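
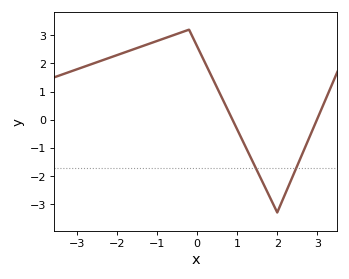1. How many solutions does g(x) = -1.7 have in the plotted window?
2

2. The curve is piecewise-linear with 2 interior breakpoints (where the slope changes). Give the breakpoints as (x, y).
(-0.2, 3.2); (2, -3.3)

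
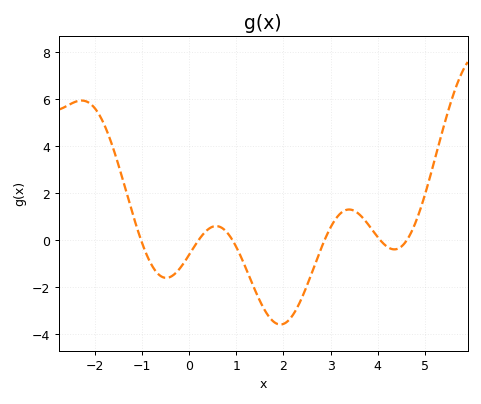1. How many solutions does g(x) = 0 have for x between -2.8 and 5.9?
6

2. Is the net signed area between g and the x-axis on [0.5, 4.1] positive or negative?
negative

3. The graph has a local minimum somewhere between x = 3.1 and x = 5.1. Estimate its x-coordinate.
4.4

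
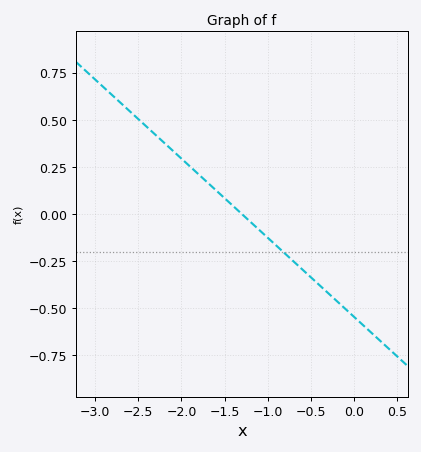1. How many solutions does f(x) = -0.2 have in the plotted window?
1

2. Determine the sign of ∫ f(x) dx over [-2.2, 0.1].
negative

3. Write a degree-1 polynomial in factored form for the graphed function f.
y = -0.42(x + 1.3)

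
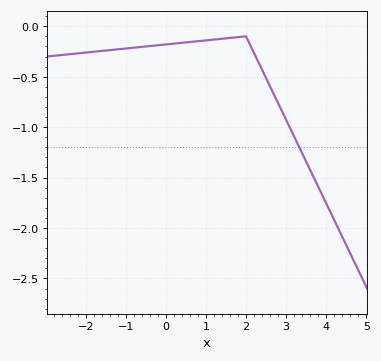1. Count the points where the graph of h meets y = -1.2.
1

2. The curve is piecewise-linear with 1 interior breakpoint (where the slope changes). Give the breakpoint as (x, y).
(2, -0.1)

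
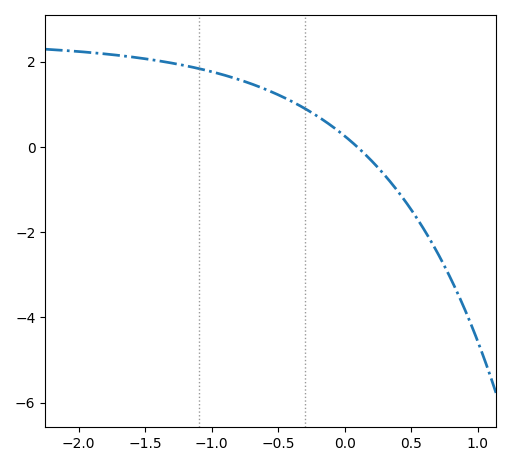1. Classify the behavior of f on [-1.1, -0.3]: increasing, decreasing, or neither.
decreasing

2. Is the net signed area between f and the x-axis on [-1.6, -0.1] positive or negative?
positive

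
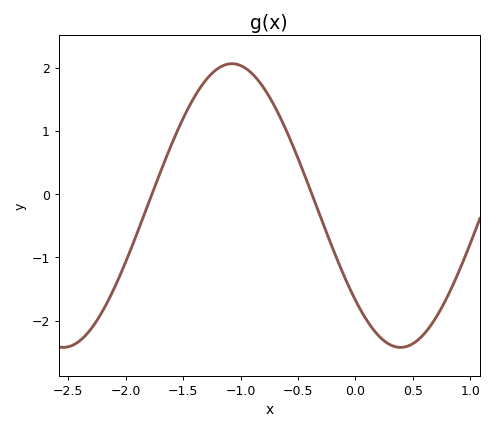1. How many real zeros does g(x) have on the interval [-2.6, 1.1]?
2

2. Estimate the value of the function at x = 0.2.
-2.2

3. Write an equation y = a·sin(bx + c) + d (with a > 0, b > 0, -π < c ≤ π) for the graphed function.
y = 2.24sin(2.1x - 2.4) - 0.18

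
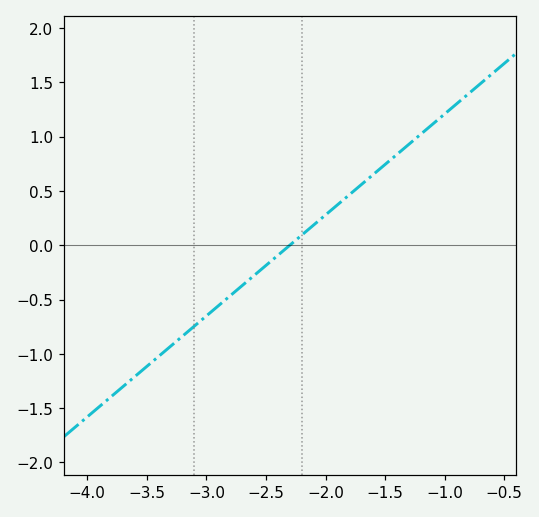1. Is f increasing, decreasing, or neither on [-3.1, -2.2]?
increasing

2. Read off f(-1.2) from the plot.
1.02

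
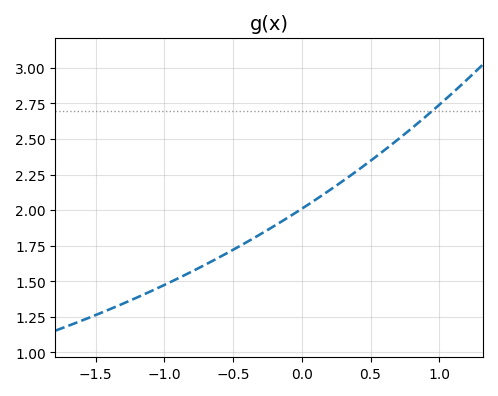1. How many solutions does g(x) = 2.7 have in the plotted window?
1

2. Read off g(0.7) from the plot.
2.5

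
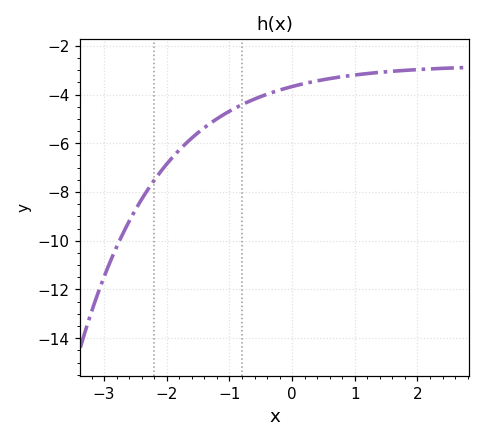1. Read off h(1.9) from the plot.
-2.99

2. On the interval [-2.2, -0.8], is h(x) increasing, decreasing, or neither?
increasing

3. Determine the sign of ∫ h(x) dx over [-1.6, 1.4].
negative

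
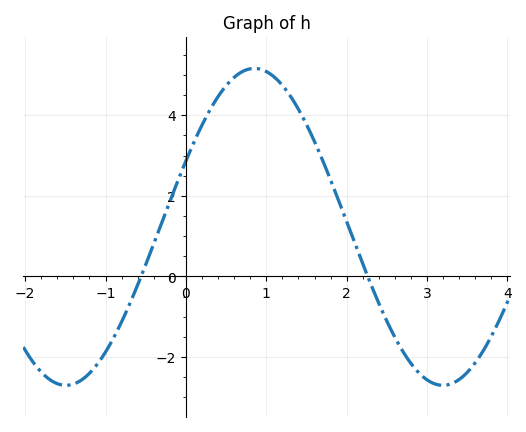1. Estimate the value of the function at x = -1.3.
-2.57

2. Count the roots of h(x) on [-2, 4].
2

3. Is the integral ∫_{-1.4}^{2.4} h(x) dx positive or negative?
positive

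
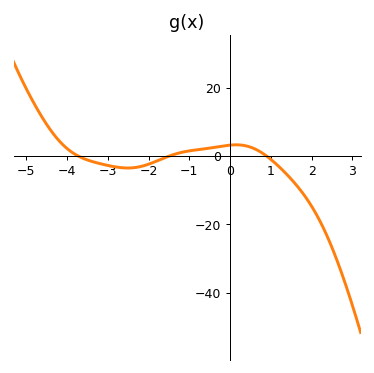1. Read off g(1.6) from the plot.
-8.09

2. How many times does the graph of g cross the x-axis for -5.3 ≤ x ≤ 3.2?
3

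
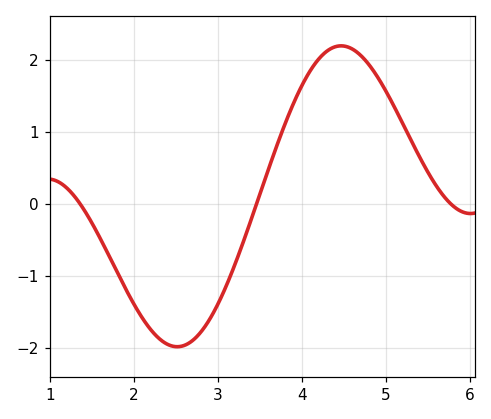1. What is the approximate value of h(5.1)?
1.34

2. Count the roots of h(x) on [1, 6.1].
3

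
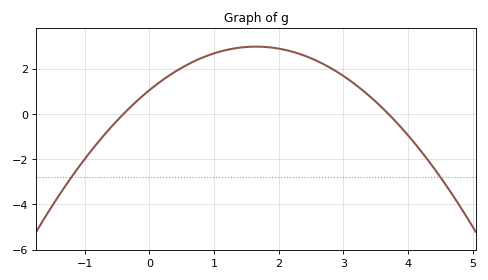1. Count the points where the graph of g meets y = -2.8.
2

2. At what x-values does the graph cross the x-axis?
-0.4, 3.7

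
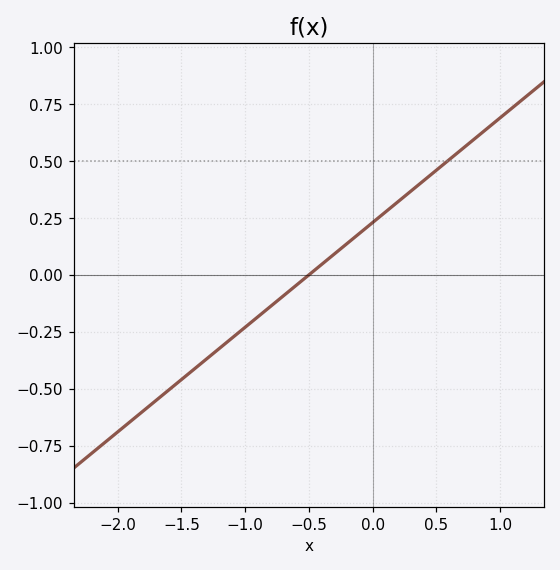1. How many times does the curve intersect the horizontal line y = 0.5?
1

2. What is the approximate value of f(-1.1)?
-0.28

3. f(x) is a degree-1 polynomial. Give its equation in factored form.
y = 0.46(x + 0.5)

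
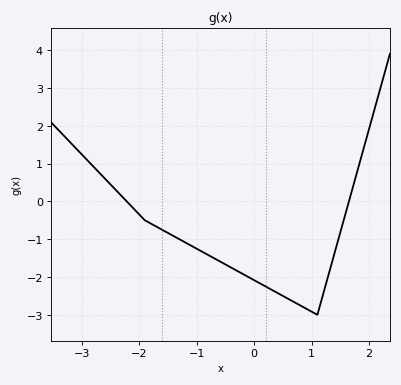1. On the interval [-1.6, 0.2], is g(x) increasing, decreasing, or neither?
decreasing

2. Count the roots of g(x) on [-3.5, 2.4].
2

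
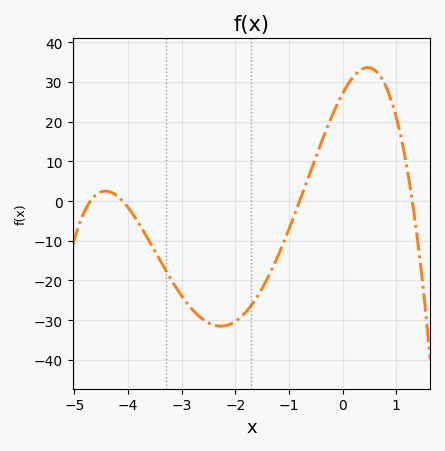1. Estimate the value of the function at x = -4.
-2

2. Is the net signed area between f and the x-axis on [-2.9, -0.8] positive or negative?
negative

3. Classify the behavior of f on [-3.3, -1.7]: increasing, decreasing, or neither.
neither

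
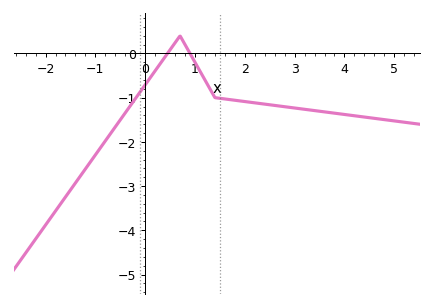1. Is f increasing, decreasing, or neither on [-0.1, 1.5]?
neither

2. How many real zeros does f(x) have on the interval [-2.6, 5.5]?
2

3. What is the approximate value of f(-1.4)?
-2.9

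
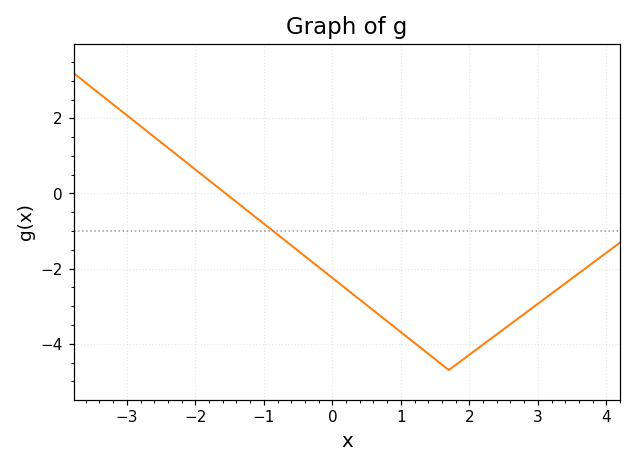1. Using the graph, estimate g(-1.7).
0.2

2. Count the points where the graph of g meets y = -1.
1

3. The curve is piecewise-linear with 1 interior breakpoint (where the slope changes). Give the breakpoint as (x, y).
(1.7, -4.7)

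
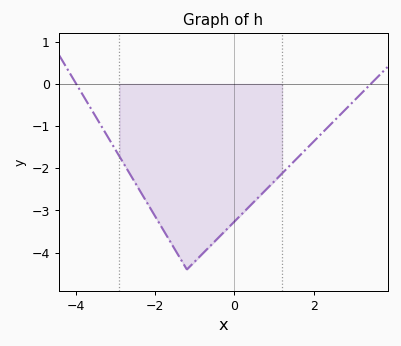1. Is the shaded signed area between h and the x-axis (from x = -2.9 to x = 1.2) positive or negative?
negative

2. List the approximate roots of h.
-3.99, 3.44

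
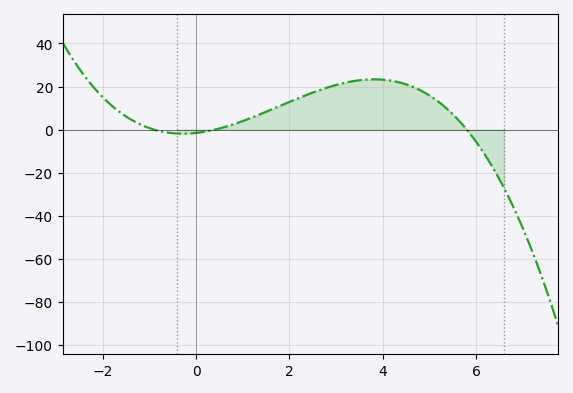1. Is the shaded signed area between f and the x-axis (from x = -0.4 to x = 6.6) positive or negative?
positive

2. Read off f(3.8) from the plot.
23.3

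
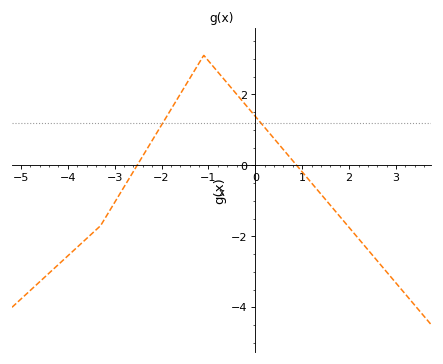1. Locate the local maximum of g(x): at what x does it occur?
-1.2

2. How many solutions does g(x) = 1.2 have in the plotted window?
2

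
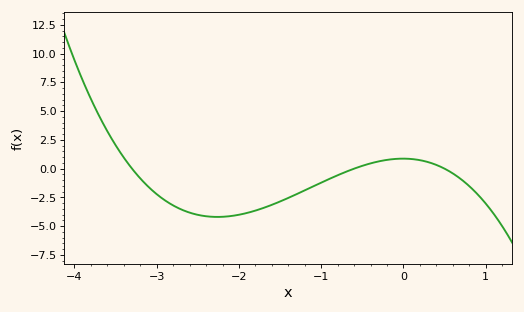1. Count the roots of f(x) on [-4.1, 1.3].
3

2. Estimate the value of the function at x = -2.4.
-4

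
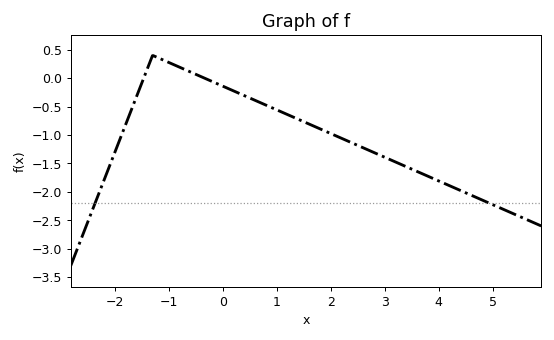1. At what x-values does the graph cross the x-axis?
-1.46, -0.34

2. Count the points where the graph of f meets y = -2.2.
2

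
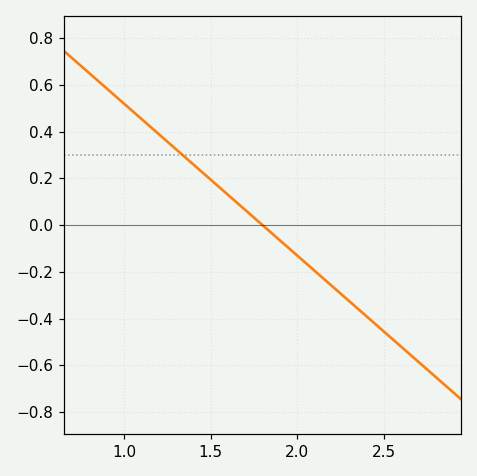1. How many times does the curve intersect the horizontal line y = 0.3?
1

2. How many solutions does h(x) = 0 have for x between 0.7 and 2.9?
1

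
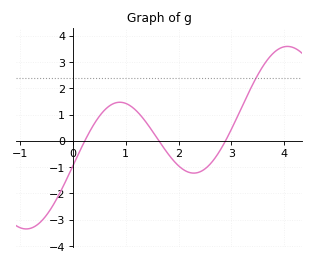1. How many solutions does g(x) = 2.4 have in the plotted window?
1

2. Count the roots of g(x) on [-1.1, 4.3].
3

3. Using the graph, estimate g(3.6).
2.86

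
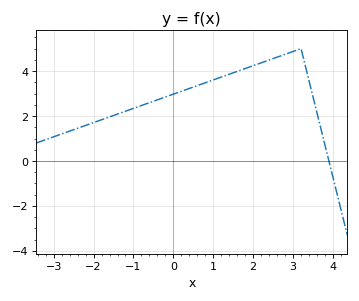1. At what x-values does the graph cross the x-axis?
3.9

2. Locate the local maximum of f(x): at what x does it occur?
3.2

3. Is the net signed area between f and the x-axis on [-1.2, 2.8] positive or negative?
positive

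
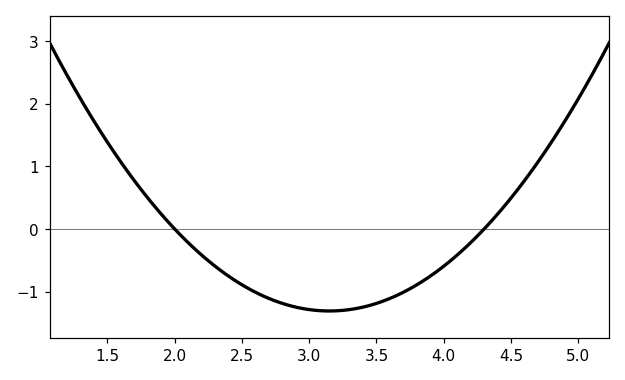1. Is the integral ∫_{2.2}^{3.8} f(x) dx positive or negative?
negative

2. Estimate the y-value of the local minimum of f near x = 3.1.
-1.3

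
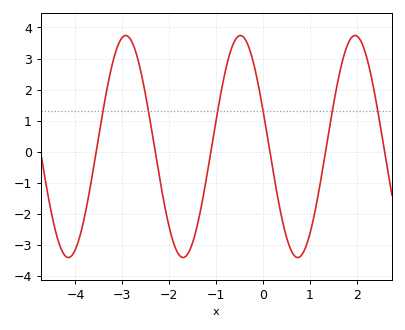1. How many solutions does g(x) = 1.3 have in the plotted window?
6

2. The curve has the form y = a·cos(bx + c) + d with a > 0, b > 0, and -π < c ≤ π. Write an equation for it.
y = 3.57cos(2.57x + 1.24) + 0.17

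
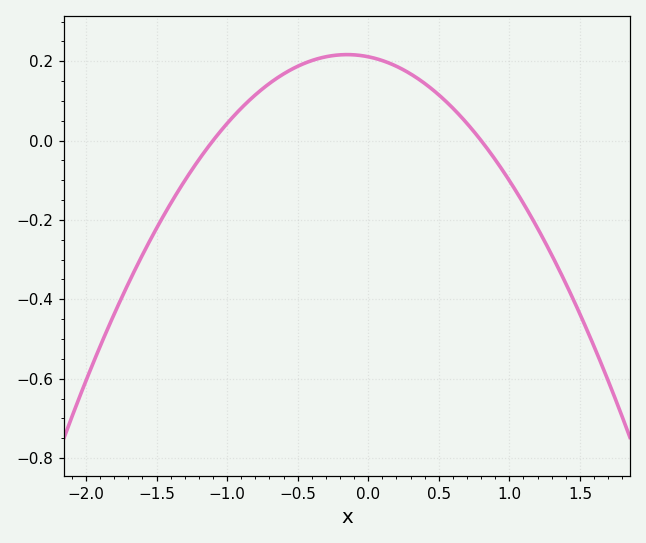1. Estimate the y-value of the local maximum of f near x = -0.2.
0.217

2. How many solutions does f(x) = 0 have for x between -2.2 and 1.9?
2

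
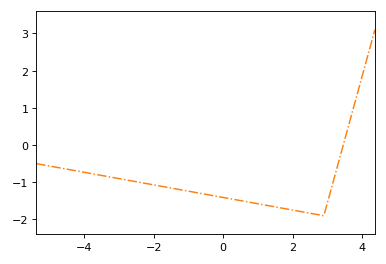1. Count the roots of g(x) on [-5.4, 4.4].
1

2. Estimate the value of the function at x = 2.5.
-1.8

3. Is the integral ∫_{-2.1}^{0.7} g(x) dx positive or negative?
negative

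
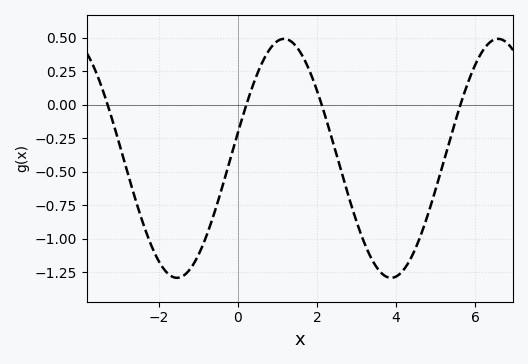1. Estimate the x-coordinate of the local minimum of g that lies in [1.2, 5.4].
3.88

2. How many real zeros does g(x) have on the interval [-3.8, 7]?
4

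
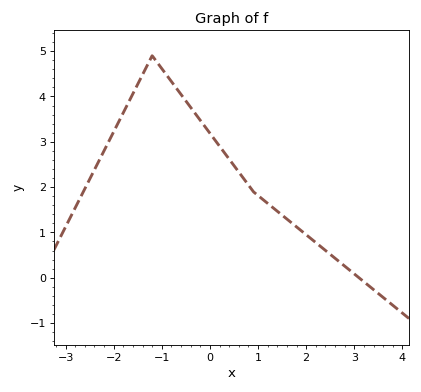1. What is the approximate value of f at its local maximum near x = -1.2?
4.9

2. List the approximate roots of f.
3.1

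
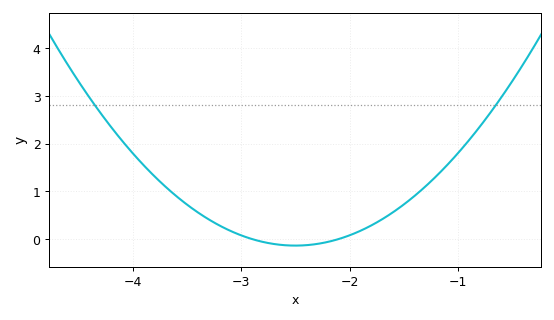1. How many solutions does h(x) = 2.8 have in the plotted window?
2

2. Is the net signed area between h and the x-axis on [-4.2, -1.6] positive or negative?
positive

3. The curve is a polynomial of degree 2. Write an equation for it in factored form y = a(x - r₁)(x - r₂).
y = 0.86(x + 2.9)(x + 2.1)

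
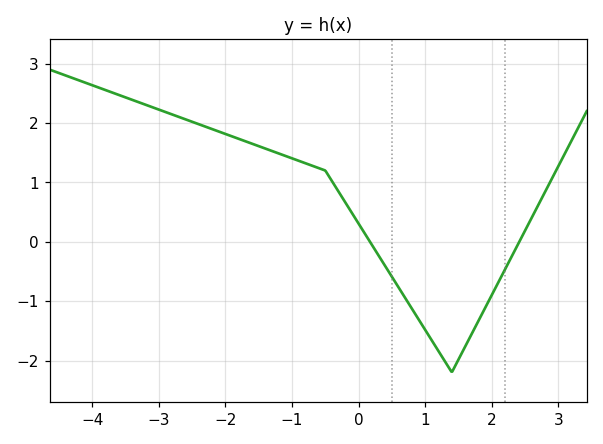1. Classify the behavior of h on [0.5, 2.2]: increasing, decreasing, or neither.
neither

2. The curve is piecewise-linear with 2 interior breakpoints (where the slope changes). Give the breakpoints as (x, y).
(-0.5, 1.2); (1.4, -2.2)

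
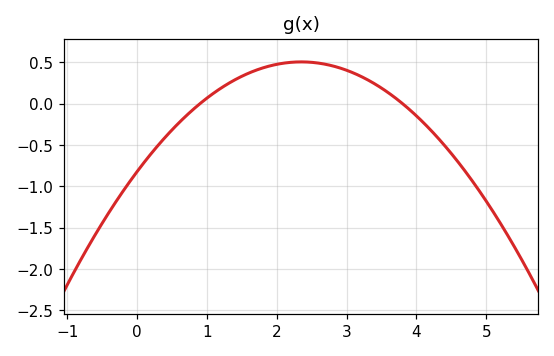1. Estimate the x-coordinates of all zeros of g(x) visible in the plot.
0.9, 3.8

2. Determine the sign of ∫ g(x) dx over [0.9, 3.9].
positive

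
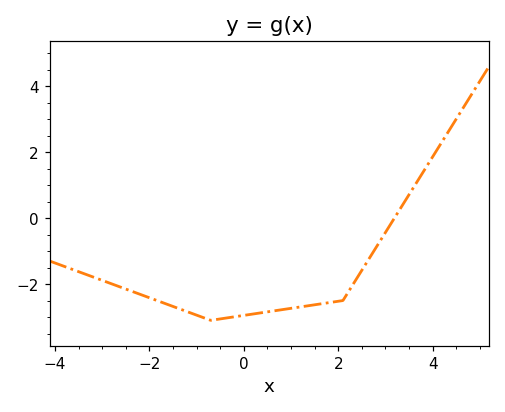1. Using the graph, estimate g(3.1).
-0.2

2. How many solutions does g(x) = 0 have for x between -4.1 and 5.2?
1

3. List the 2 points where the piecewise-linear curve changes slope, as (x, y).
(-0.7, -3.1); (2.1, -2.5)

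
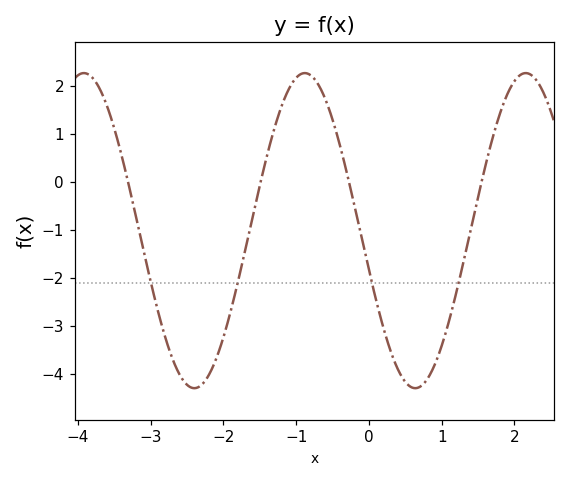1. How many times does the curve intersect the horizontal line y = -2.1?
4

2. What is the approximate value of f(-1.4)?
0.539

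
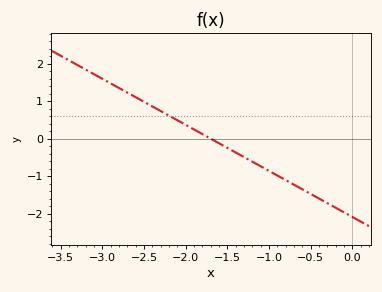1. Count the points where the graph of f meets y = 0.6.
1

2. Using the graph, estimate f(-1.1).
-0.7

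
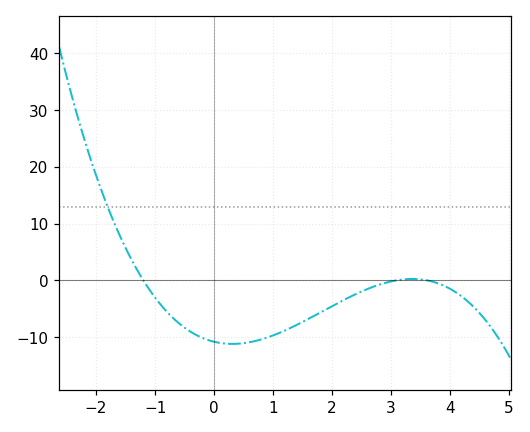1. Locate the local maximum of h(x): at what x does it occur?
3.4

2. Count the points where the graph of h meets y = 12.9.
1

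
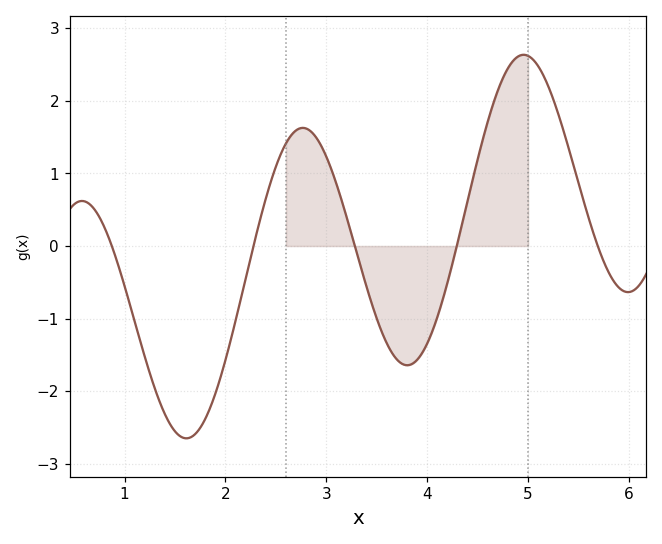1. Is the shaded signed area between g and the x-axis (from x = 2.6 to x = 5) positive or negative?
positive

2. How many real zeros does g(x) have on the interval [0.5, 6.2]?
5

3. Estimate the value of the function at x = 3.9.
-1.6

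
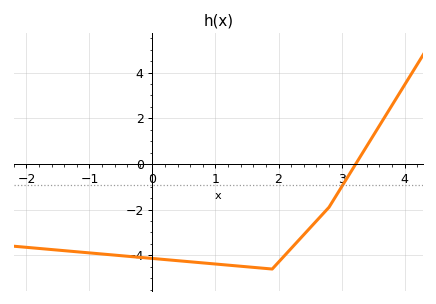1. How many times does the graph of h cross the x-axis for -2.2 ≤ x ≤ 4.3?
1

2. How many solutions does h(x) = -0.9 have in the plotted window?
1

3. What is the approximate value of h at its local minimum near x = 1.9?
-4.6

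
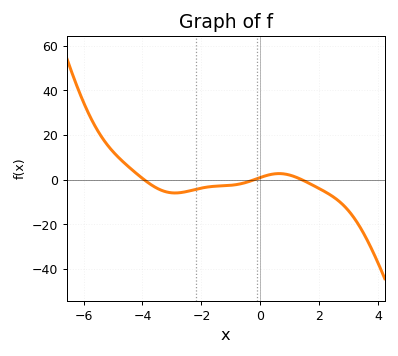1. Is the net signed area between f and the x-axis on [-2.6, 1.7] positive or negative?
negative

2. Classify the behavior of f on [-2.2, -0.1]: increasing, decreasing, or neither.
increasing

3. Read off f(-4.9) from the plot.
12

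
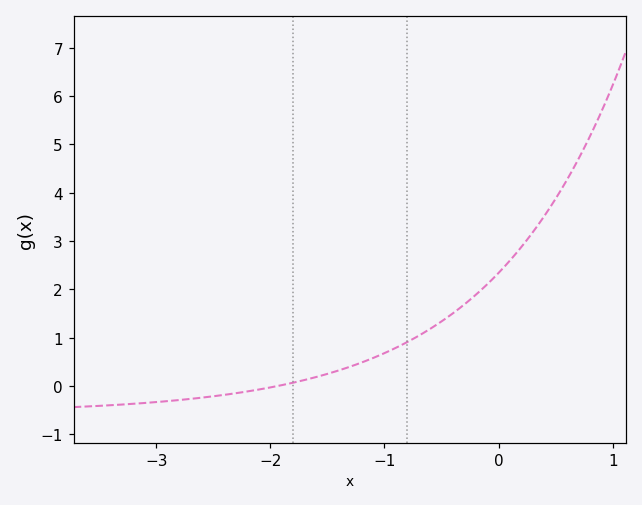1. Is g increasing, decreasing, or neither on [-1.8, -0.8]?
increasing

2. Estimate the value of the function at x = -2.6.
-0.242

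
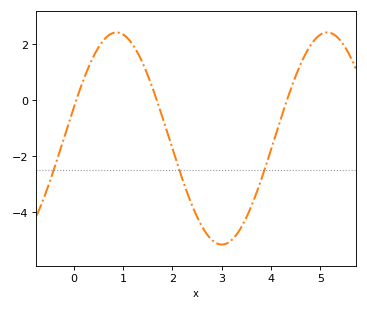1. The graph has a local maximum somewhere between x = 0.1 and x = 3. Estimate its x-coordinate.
0.864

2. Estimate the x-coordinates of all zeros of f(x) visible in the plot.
0.046, 1.68, 4.32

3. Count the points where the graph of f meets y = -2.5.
3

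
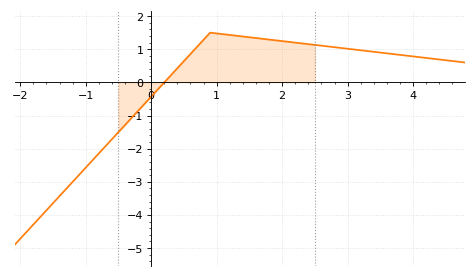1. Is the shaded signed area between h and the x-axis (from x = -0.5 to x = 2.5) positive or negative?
positive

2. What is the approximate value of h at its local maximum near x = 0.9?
1.5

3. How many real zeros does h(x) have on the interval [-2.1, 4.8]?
1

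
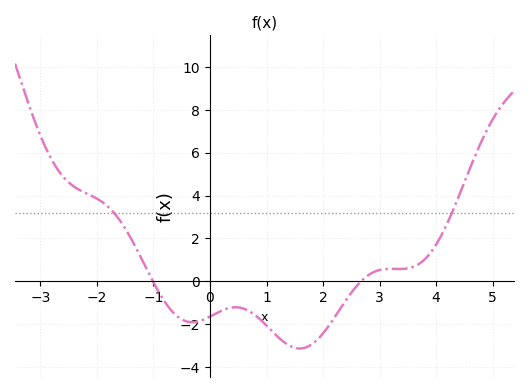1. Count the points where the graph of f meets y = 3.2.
2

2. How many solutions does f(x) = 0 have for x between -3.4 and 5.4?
2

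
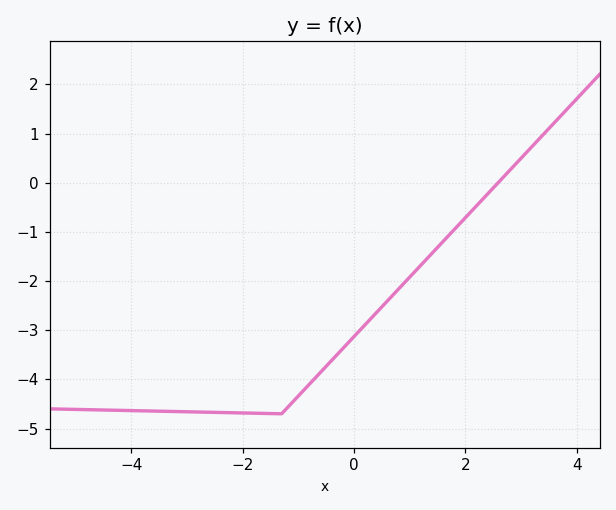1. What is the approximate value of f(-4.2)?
-4.63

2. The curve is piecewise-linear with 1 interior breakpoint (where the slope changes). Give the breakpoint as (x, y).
(-1.3, -4.7)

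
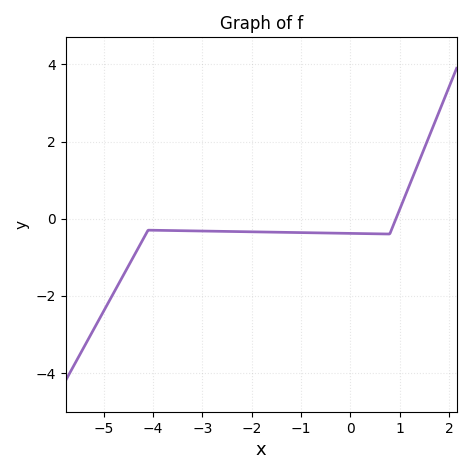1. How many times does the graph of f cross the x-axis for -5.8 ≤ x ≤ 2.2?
1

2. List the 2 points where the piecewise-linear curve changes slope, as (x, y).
(-4.1, -0.3); (0.8, -0.4)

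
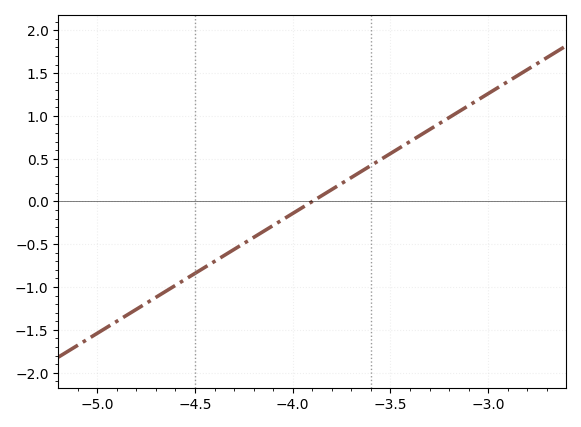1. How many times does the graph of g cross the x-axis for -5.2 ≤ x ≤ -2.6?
1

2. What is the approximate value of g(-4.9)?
-1.4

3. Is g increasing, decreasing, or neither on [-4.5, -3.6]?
increasing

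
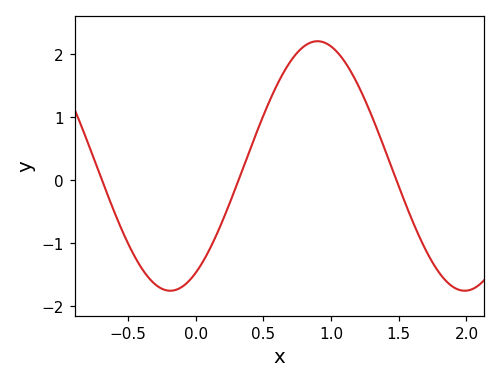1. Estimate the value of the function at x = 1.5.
-0.1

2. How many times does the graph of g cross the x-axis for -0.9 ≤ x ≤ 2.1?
3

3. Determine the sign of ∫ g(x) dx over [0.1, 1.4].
positive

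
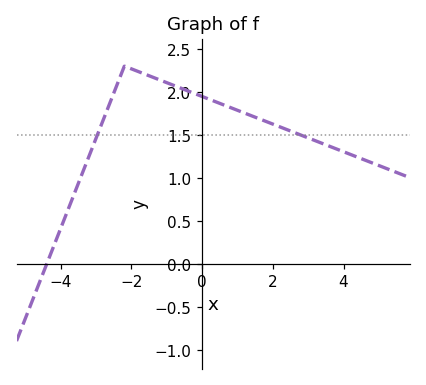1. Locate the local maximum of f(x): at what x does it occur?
-2.2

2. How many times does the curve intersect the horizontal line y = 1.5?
2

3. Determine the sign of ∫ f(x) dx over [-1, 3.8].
positive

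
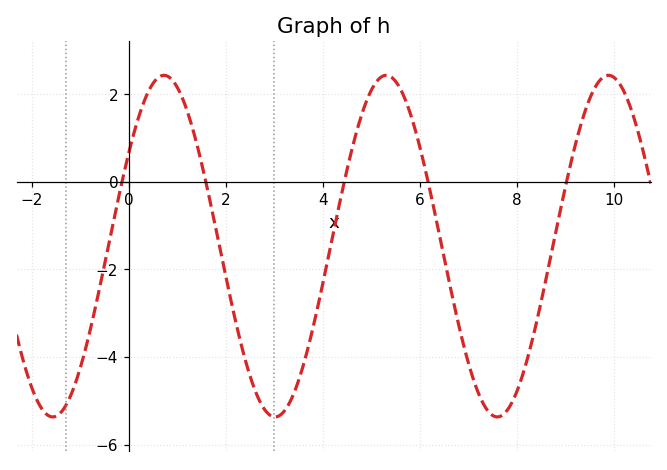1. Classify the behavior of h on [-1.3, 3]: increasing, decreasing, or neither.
neither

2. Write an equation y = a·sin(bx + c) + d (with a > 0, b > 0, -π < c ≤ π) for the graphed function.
y = 3.9sin(1.37x + 0.582) - 1.47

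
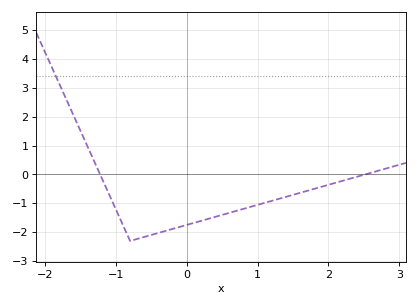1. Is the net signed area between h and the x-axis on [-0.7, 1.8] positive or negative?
negative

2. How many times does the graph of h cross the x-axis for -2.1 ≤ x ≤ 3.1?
2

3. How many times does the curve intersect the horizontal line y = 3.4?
1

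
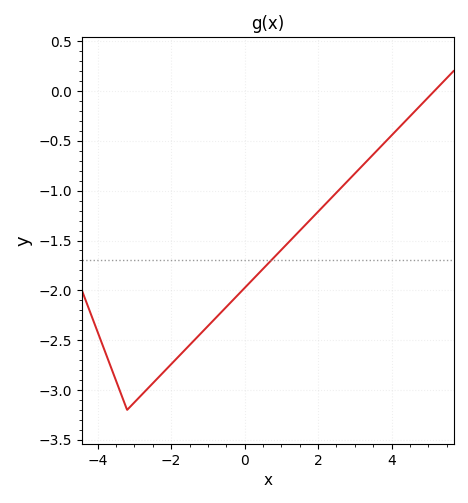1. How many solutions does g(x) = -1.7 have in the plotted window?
1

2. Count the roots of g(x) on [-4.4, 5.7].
1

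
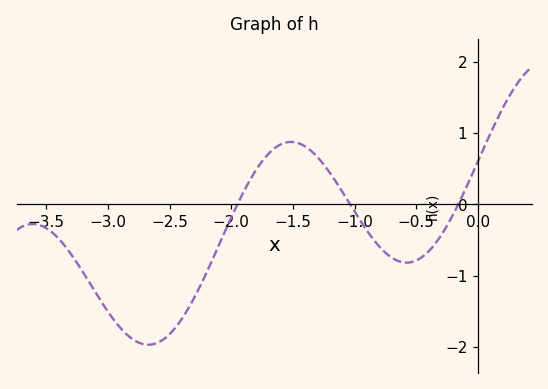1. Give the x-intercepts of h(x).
-2, -1, -0.2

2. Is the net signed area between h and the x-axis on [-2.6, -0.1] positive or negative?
negative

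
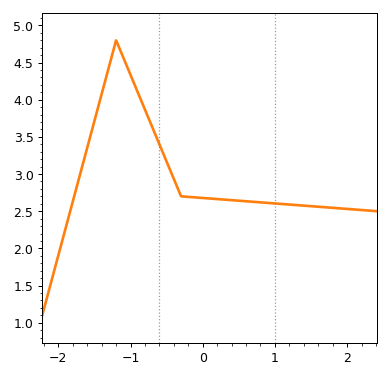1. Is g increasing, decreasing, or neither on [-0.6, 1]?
decreasing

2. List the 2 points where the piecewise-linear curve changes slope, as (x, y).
(-1.2, 4.8); (-0.3, 2.7)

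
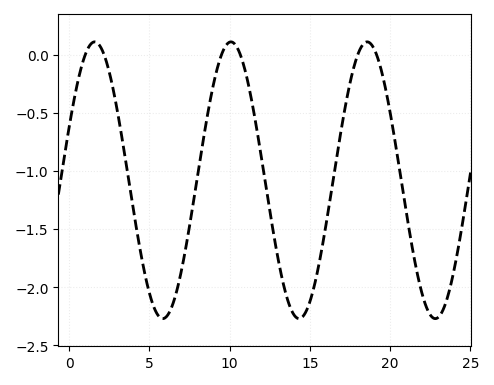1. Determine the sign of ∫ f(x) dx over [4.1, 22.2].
negative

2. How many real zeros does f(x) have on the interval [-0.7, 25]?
6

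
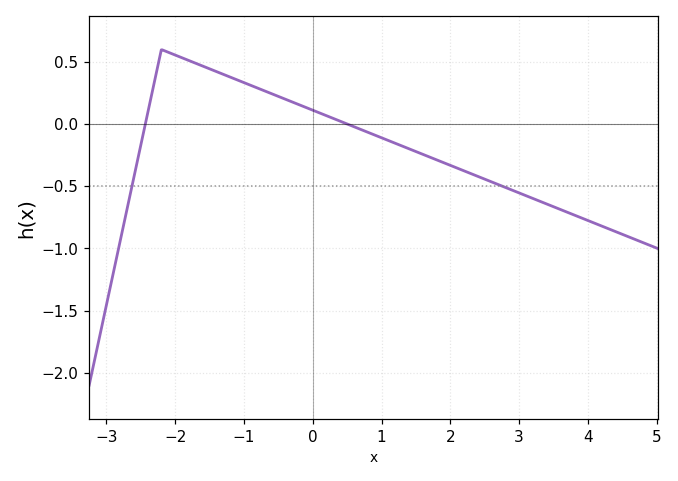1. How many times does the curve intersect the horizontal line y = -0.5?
2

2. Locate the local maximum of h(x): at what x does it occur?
-2.2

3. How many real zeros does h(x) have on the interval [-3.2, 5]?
2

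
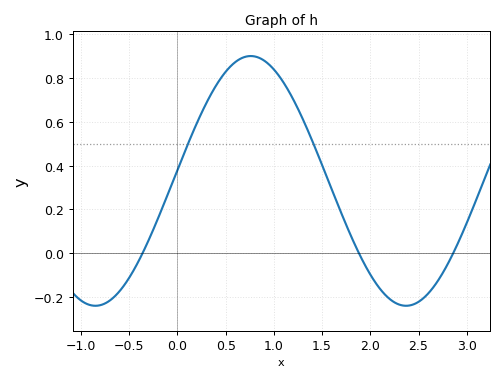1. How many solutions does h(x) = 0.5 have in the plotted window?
2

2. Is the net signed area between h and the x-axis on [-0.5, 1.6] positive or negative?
positive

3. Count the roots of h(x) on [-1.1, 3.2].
3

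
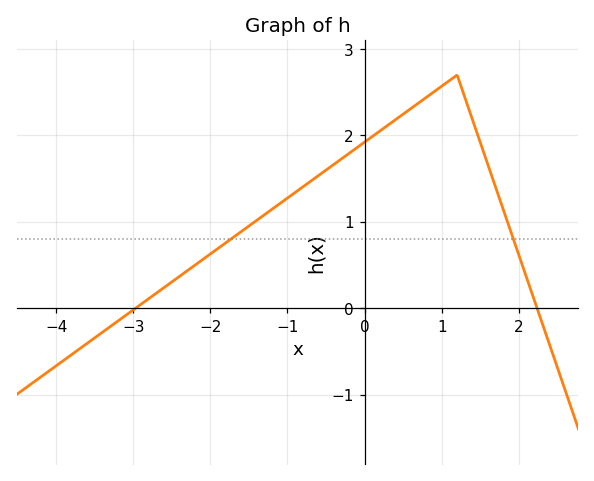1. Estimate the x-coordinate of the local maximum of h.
1.2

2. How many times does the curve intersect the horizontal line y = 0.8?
2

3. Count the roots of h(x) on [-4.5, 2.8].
2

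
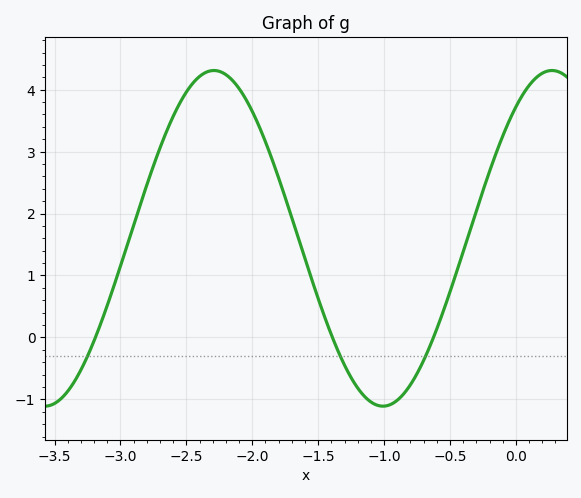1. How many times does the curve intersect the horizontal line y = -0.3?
3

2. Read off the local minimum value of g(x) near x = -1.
-1.11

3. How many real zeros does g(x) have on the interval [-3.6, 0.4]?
3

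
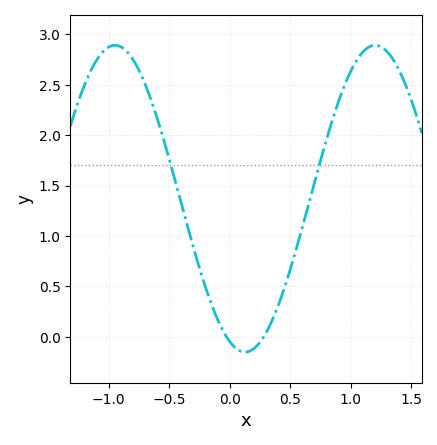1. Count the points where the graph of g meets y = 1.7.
2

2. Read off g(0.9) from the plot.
2.33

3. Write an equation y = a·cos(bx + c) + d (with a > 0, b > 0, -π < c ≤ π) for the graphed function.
y = 1.52cos(2.92x + 2.77) + 1.37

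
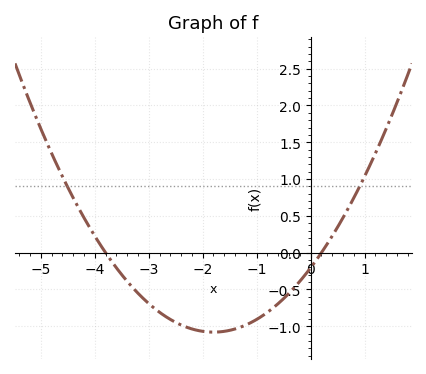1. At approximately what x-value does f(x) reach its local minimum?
-1.8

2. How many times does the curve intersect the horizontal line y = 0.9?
2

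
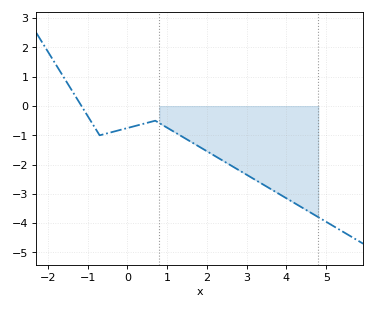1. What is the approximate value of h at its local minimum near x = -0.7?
-1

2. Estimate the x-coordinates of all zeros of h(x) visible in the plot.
-1.2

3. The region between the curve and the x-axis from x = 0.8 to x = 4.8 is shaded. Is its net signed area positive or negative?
negative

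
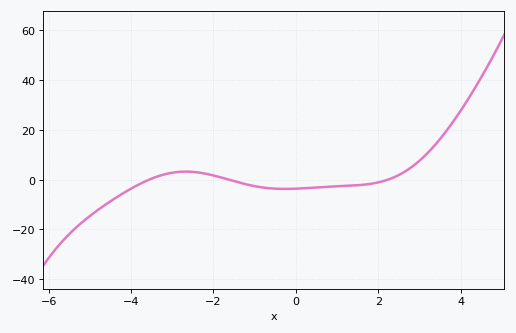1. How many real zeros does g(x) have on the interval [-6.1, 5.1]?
3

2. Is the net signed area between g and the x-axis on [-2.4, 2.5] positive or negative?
negative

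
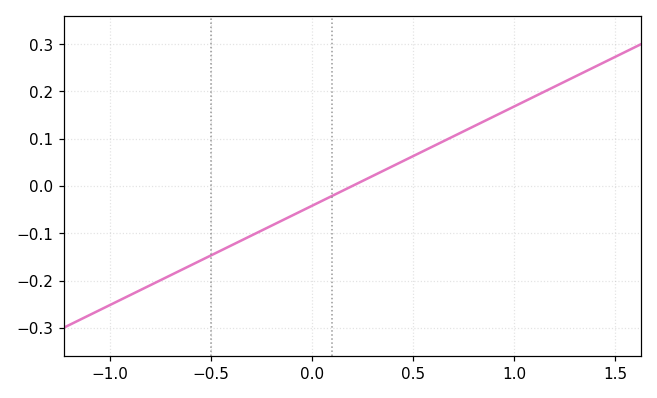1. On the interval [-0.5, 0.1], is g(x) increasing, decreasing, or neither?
increasing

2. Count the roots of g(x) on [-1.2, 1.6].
1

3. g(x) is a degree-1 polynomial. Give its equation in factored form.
y = 0.21(x - 0.2)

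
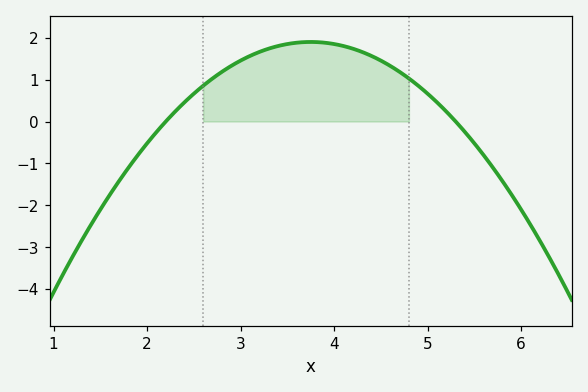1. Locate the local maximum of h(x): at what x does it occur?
3.8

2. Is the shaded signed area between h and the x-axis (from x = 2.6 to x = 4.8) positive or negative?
positive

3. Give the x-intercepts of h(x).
2.2, 5.3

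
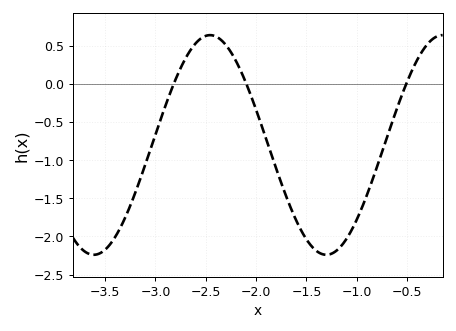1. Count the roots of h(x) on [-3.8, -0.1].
3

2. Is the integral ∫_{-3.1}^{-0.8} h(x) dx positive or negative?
negative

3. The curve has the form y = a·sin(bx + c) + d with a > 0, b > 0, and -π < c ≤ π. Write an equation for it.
y = 1.44sin(2.72x + 1.97) - 0.8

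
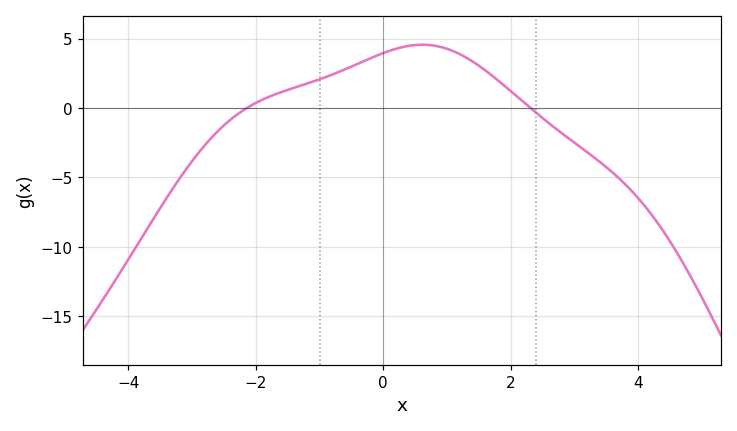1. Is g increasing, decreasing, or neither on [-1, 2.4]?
neither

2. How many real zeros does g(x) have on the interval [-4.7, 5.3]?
2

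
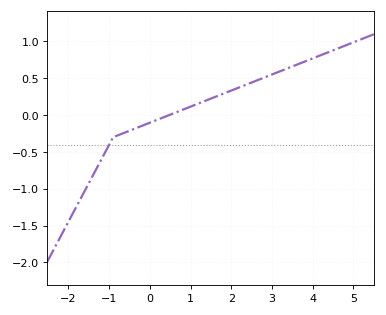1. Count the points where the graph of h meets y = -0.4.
1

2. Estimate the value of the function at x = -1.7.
-1.15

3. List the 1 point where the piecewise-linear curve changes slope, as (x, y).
(-0.9, -0.3)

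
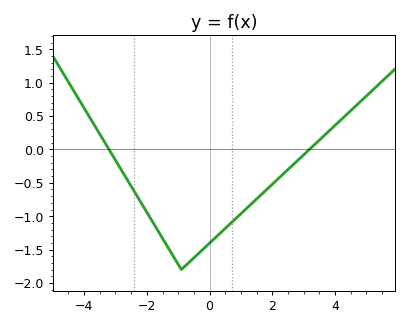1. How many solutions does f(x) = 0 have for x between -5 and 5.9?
2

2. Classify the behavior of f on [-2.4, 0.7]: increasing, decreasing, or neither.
neither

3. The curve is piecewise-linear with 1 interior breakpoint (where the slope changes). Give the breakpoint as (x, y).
(-0.9, -1.8)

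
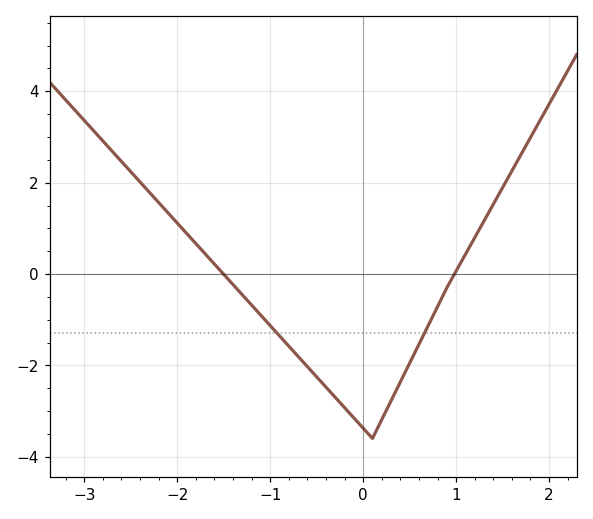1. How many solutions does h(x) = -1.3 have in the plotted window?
2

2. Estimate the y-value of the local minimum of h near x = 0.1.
-3.6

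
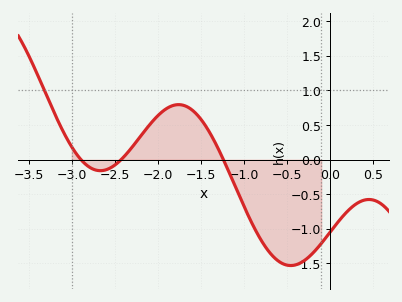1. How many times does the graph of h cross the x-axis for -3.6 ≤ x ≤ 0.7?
3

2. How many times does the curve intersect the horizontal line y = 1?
1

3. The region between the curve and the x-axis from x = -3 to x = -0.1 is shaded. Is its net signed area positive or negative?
negative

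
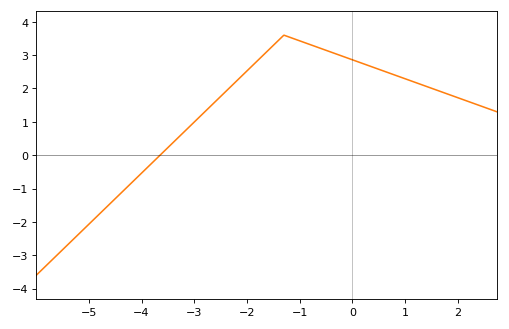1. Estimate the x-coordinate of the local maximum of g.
-1.3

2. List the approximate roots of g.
-3.65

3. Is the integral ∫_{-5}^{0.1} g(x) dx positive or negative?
positive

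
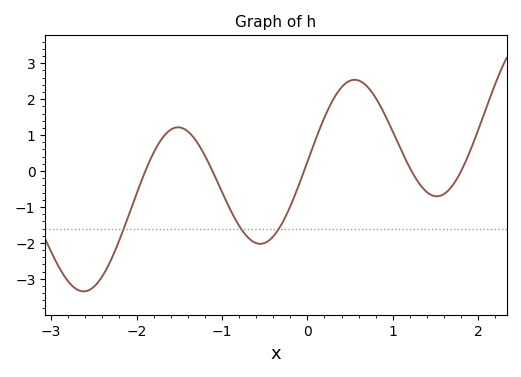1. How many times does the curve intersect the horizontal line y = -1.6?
3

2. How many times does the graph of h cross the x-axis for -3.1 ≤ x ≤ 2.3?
5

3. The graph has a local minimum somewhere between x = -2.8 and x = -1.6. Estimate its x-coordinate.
-2.6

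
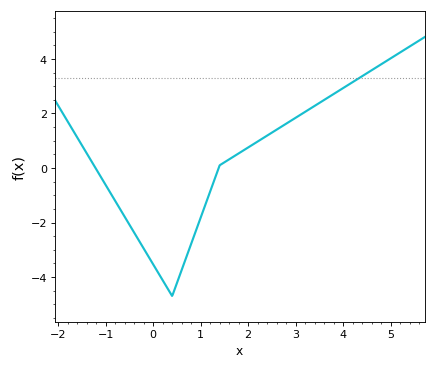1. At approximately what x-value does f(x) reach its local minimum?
0.4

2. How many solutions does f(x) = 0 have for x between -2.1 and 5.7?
2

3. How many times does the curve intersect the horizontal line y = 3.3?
1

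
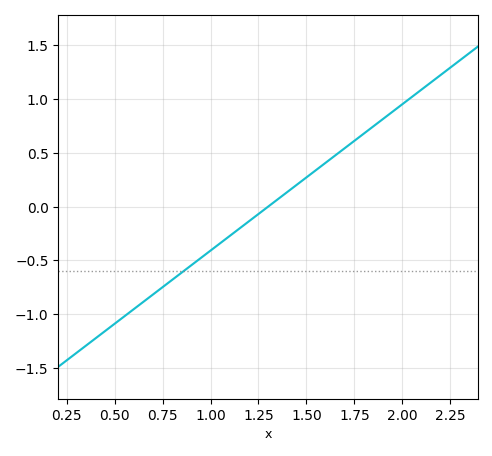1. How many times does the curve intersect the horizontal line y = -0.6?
1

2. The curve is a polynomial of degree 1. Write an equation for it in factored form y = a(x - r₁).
y = 1.36(x - 1.3)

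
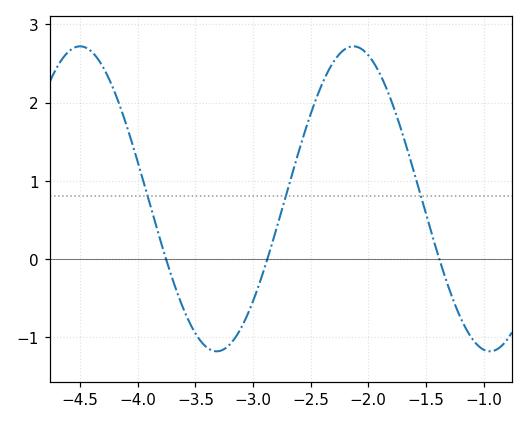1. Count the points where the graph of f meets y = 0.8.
3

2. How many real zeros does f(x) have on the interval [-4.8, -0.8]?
3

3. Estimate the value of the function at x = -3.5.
-0.951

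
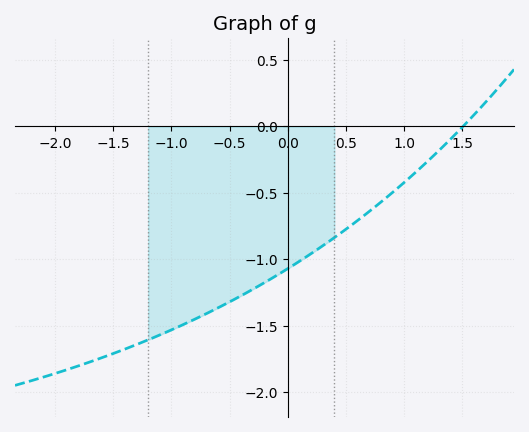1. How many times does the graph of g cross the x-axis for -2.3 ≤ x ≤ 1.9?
1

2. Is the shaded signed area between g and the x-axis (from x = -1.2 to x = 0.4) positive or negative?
negative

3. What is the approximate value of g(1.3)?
-0.2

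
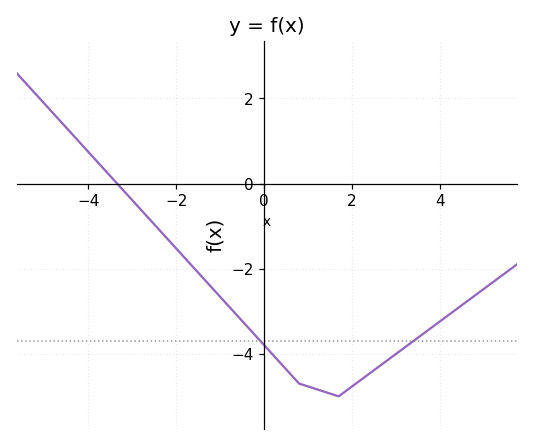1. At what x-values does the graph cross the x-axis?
-3.34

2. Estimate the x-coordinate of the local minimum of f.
1.7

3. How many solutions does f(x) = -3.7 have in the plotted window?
2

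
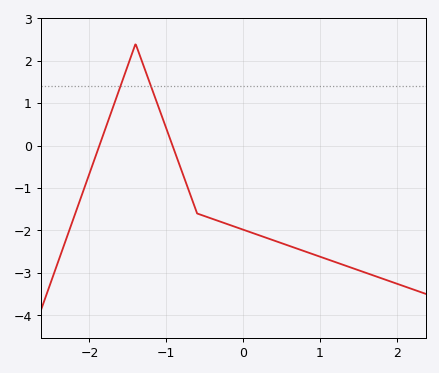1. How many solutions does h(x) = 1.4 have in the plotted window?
2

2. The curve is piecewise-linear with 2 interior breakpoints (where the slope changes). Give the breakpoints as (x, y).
(-1.4, 2.4); (-0.6, -1.6)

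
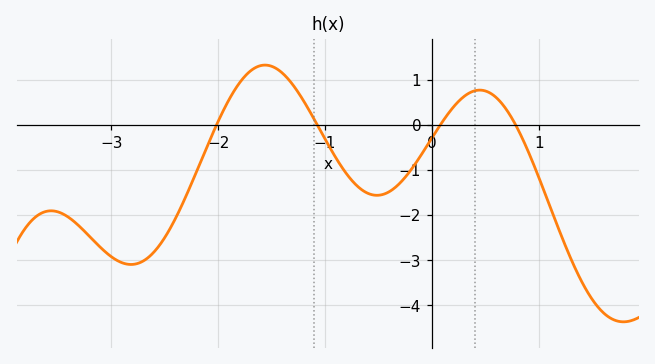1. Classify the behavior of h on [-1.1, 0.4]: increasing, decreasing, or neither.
neither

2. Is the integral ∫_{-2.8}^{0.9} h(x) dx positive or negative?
negative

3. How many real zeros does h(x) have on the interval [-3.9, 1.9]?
4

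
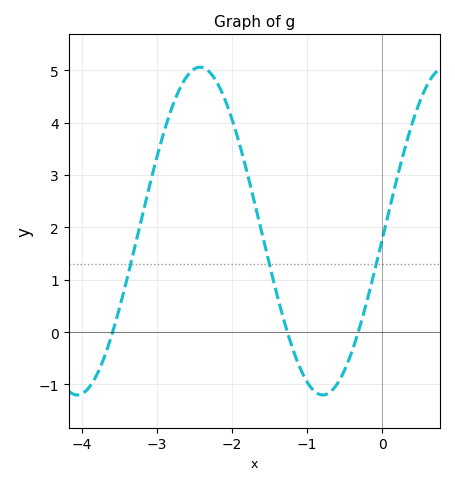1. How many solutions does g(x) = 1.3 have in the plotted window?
3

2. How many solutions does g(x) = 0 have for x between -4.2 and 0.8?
3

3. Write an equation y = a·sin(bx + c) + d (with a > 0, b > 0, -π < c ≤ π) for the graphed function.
y = 3.13sin(1.9x - 0.05) + 1.93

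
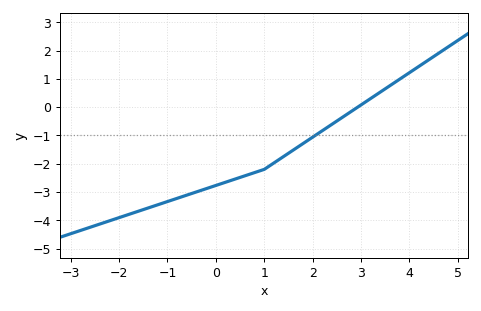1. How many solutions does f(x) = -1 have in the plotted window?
1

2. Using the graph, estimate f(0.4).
-2.54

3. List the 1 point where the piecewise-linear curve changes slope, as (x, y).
(1, -2.2)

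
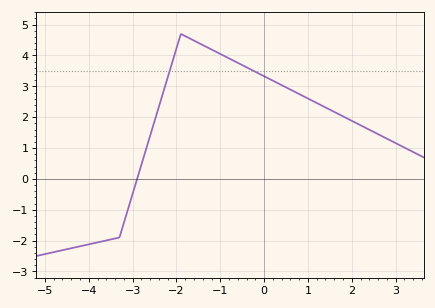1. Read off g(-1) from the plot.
4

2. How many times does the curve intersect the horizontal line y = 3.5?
2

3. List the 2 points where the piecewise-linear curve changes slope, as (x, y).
(-3.3, -1.9); (-1.9, 4.7)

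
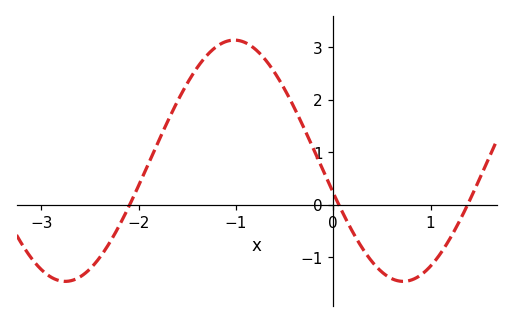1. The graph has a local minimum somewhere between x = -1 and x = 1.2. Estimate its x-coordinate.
0.7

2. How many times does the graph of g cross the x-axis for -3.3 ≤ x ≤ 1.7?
3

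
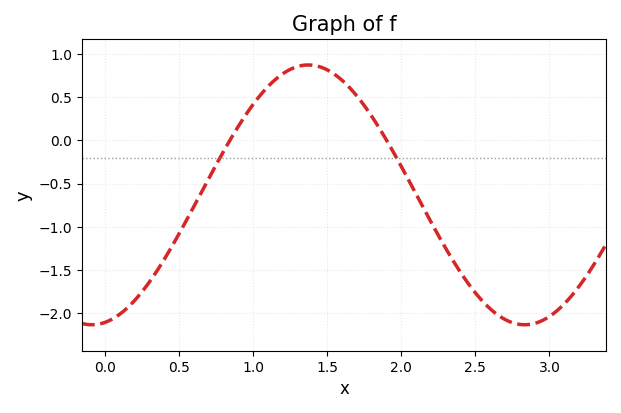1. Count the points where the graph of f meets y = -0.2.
2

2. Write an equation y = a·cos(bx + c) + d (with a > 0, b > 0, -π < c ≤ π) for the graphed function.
y = 1.5cos(2.1x - 3) - 0.63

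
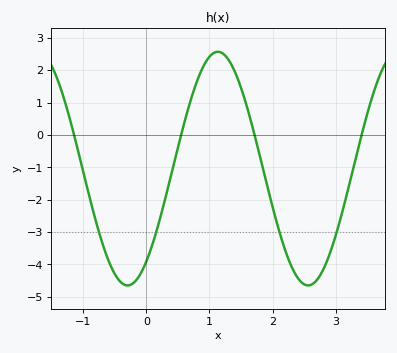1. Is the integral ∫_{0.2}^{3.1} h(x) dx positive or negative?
negative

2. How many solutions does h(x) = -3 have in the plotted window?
4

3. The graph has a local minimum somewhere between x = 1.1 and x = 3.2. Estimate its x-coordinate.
2.6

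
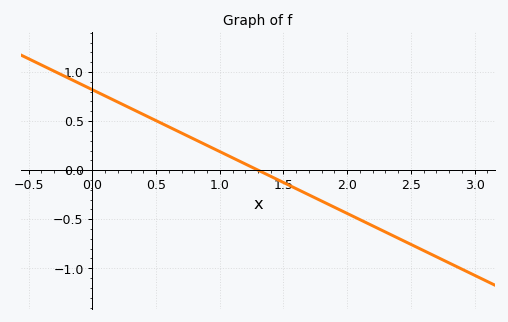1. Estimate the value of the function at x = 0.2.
0.7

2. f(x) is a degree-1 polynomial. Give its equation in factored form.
y = -0.63(x - 1.3)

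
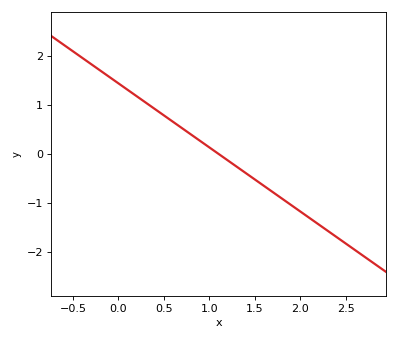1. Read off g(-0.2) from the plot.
1.7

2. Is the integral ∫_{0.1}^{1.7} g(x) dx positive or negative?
positive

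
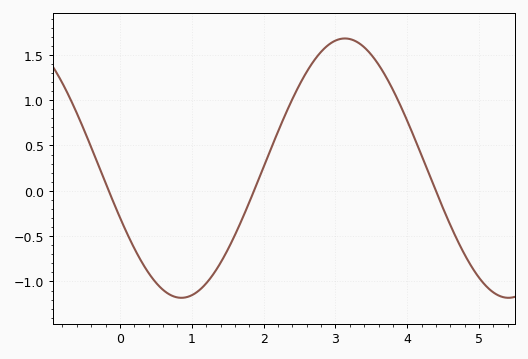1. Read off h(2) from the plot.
0.25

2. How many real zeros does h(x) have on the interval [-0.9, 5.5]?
3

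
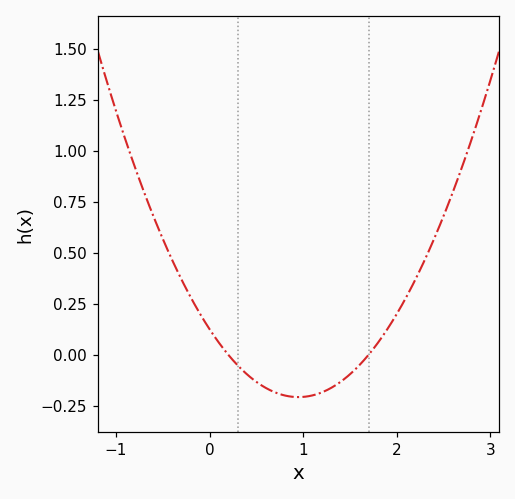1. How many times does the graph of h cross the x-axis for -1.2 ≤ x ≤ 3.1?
2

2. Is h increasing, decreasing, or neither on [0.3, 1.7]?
neither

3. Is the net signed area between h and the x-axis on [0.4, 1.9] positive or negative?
negative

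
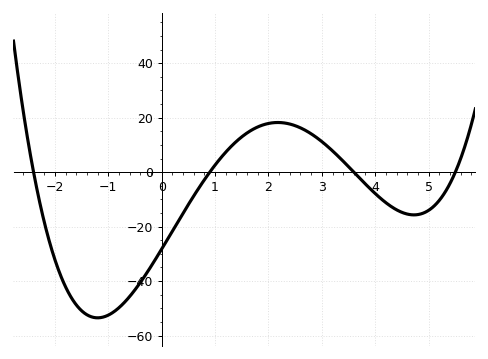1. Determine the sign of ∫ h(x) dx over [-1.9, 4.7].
negative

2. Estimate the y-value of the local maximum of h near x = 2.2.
18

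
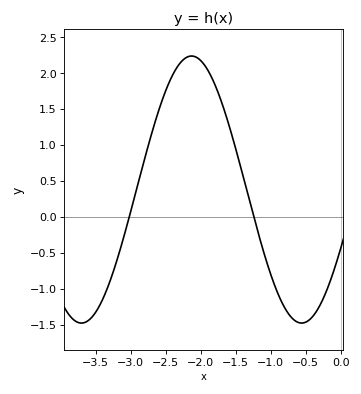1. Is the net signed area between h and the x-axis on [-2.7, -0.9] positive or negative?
positive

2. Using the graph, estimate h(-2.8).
0.807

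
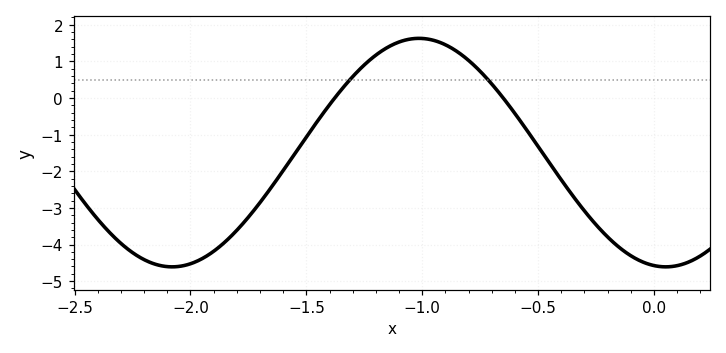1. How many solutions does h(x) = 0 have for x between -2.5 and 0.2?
2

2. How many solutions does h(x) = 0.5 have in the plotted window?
2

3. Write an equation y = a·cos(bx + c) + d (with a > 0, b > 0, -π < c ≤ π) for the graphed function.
y = 3.12cos(2.95x + 2.99) - 1.49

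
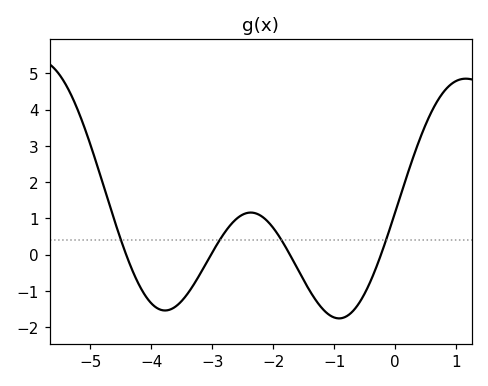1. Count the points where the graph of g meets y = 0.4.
4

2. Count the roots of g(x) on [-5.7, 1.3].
4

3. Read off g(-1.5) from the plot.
-0.709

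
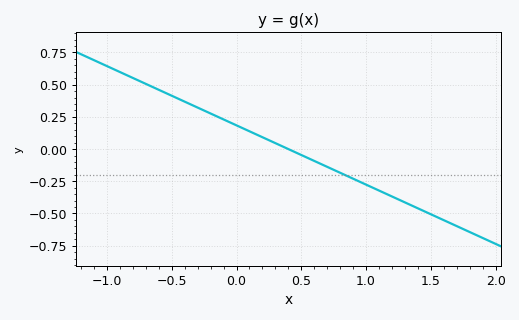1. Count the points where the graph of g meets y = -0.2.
1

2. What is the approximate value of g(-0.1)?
0.24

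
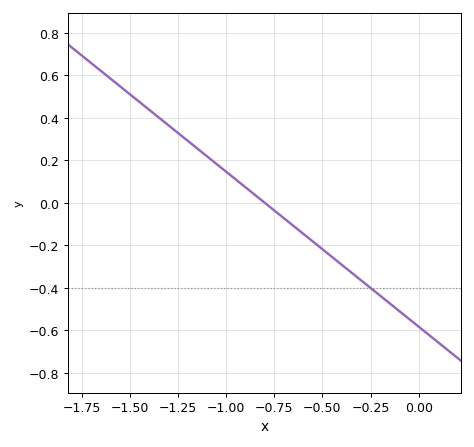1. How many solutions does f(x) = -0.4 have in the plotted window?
1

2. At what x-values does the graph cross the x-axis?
-0.8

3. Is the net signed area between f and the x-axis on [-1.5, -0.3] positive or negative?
positive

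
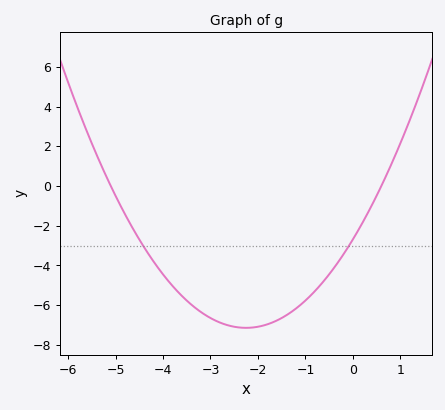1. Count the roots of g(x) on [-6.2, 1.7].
2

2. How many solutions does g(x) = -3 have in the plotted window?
2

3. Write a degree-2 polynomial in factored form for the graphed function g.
y = 0.88(x + 5.1)(x - 0.6)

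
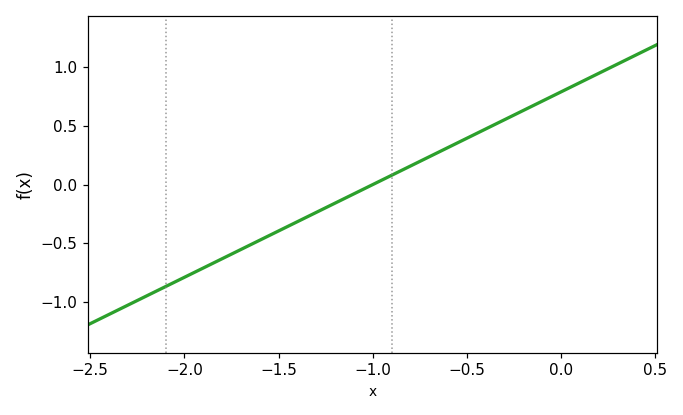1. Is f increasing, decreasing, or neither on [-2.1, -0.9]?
increasing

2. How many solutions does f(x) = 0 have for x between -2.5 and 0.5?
1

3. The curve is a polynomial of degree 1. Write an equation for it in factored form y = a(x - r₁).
y = 0.79(x + 1)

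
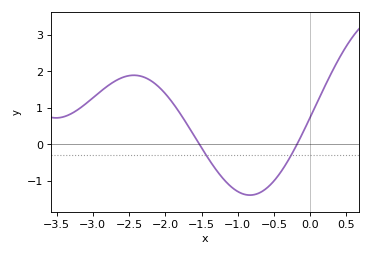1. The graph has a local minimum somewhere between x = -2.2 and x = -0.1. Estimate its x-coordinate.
-0.831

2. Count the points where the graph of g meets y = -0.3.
2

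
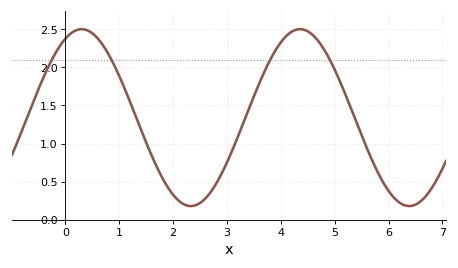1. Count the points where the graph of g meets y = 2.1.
4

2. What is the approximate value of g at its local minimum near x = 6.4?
0.18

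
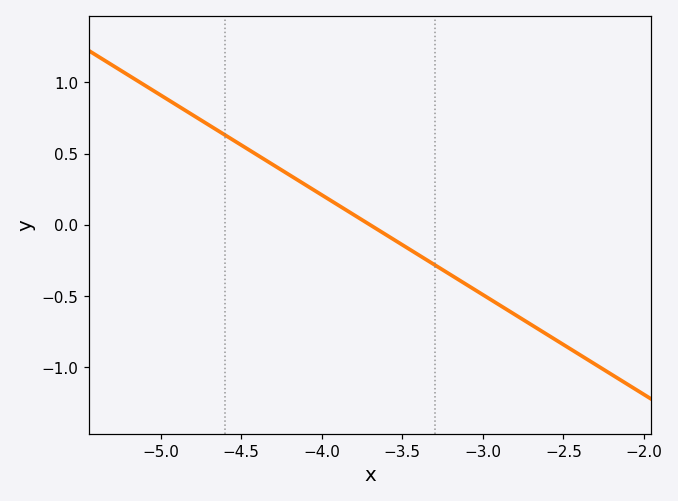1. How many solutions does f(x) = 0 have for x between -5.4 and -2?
1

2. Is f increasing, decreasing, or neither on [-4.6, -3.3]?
decreasing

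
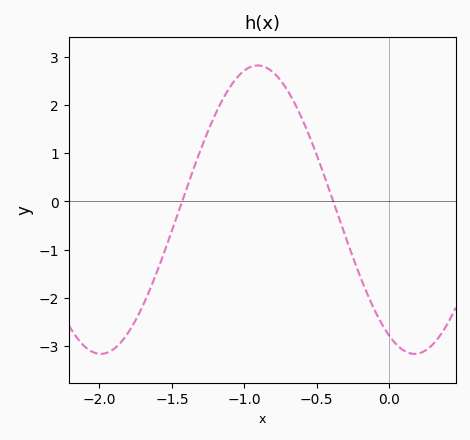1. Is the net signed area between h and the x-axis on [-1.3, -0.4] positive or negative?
positive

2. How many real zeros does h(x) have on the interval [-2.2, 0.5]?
2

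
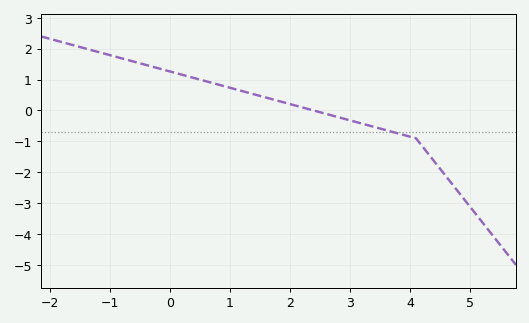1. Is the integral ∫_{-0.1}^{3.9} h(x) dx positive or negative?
positive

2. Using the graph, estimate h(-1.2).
1.9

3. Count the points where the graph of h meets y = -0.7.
1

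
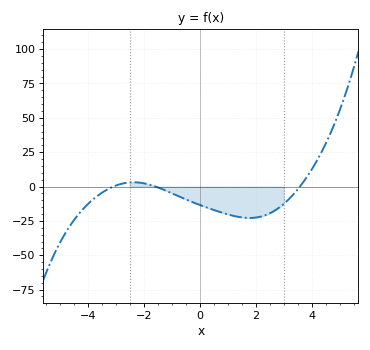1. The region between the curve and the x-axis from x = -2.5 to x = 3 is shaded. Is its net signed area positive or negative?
negative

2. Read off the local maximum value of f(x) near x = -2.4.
3.12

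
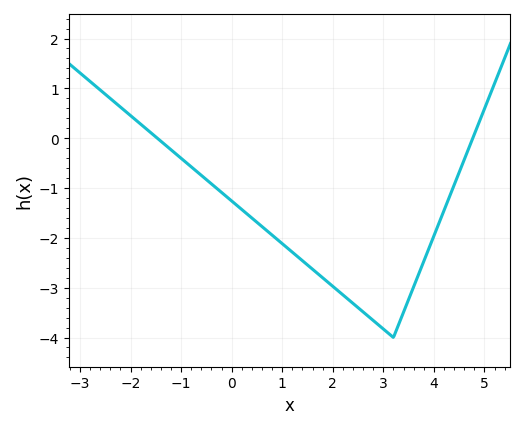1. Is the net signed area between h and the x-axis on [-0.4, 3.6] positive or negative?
negative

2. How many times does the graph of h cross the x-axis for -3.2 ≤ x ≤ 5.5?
2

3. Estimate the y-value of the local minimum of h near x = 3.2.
-4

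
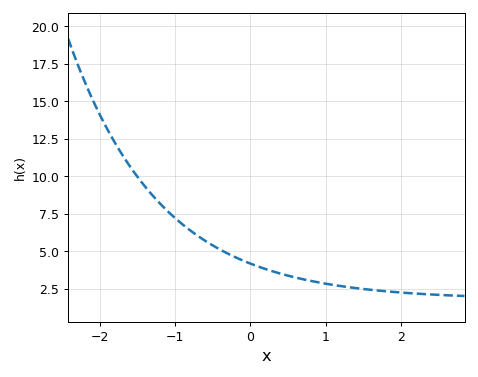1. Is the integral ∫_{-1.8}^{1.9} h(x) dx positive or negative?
positive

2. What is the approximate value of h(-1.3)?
8.74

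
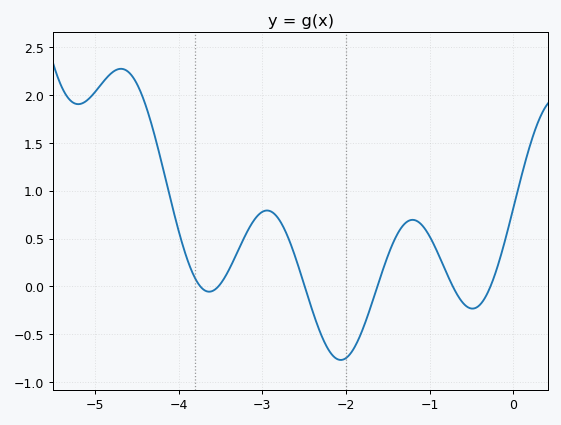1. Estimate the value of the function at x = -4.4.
1.9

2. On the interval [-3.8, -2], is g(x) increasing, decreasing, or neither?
neither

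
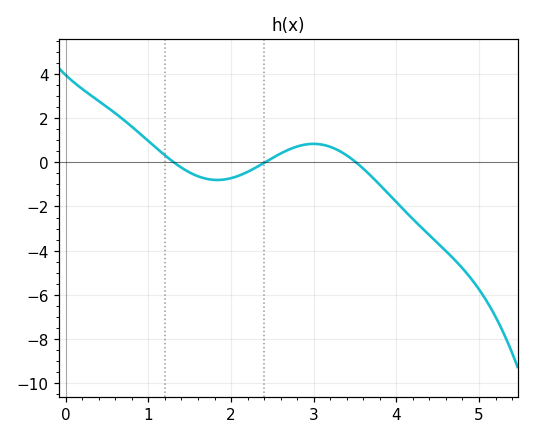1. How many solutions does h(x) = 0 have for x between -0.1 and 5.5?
3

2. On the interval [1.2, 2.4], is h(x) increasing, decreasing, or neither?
neither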